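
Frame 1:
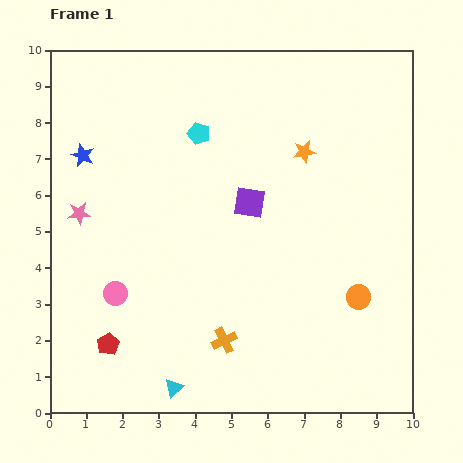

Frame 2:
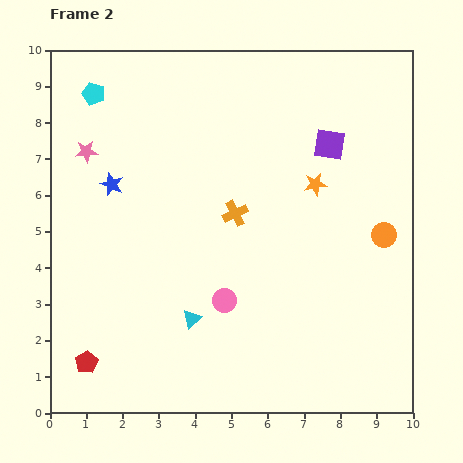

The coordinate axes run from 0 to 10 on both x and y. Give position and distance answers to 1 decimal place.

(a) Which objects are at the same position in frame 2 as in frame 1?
none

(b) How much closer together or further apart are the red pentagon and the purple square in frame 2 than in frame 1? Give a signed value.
+3.5

Distance in frame 1: 5.5. Distance in frame 2: 9.0.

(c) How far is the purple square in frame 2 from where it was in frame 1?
2.7

The purple square moved from (5.5, 5.8) to (7.7, 7.4), a distance of √(2.2² + 1.6²) ≈ 2.7.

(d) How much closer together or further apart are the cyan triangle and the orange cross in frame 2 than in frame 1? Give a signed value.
+1.2

Distance in frame 1: 1.9. Distance in frame 2: 3.1.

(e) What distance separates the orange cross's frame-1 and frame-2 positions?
3.5

The orange cross moved from (4.8, 2.0) to (5.1, 5.5), a distance of √(0.3² + 3.5²) ≈ 3.5.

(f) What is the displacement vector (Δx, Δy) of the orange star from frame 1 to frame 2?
(0.3, -0.9)

The orange star was at (7.0, 7.2) in frame 1 and (7.3, 6.3) in frame 2.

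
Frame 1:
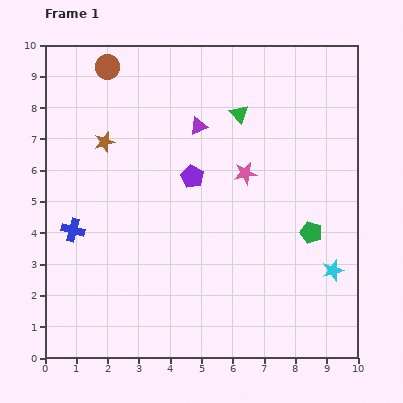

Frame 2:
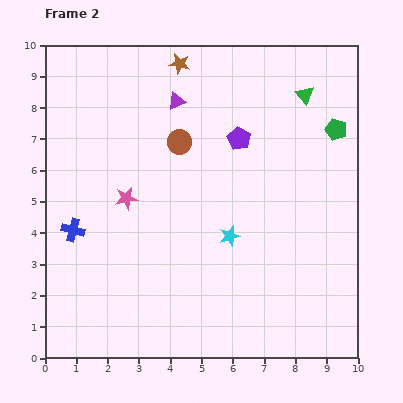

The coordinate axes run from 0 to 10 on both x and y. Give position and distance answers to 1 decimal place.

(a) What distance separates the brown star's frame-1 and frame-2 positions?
3.5

The brown star moved from (1.9, 6.9) to (4.3, 9.4), a distance of √(2.4² + 2.5²) ≈ 3.5.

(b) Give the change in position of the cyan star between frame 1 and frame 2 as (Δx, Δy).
(-3.3, 1.1)

The cyan star was at (9.2, 2.8) in frame 1 and (5.9, 3.9) in frame 2.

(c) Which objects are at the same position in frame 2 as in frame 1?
the blue cross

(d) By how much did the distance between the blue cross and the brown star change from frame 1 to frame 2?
+3.3

Distance in frame 1: 3.0. Distance in frame 2: 6.3.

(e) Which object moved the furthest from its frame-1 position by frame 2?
the pink star

(moved 3.9; next 3.5)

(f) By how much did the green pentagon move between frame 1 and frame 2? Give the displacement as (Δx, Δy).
(0.8, 3.3)

The green pentagon was at (8.5, 4.0) in frame 1 and (9.3, 7.3) in frame 2.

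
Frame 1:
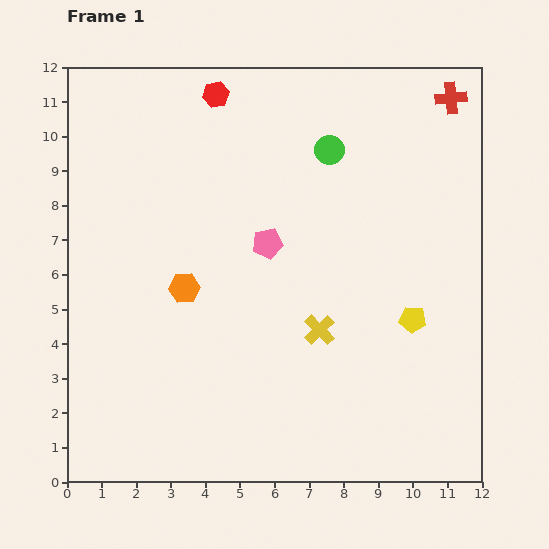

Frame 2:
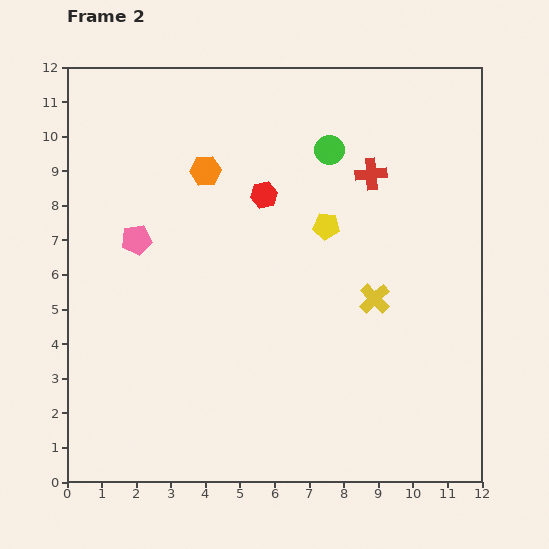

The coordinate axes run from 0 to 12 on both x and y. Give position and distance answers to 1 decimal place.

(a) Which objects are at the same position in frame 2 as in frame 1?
the green circle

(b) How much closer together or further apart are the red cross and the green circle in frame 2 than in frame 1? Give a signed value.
-2.4

Distance in frame 1: 3.8. Distance in frame 2: 1.4.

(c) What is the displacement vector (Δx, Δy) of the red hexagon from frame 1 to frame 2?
(1.4, -2.9)

The red hexagon was at (4.3, 11.2) in frame 1 and (5.7, 8.3) in frame 2.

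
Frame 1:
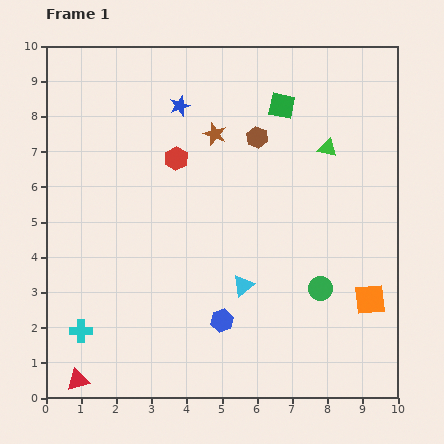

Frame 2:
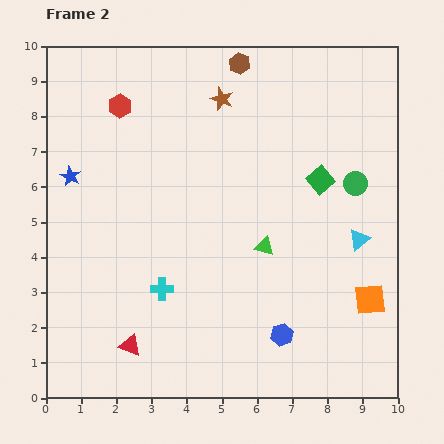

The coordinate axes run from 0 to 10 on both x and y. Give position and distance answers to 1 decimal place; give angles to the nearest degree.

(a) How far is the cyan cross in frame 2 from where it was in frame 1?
2.6

The cyan cross moved from (1.0, 1.9) to (3.3, 3.1), a distance of √(2.3² + 1.2²) ≈ 2.6.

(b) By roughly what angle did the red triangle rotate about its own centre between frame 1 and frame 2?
36° clockwise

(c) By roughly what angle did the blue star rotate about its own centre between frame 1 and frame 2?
26° counter-clockwise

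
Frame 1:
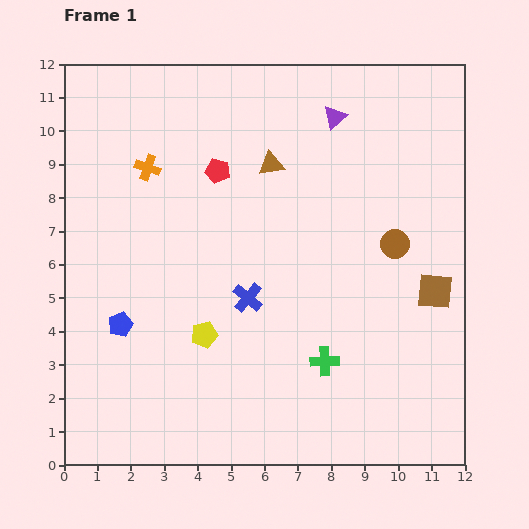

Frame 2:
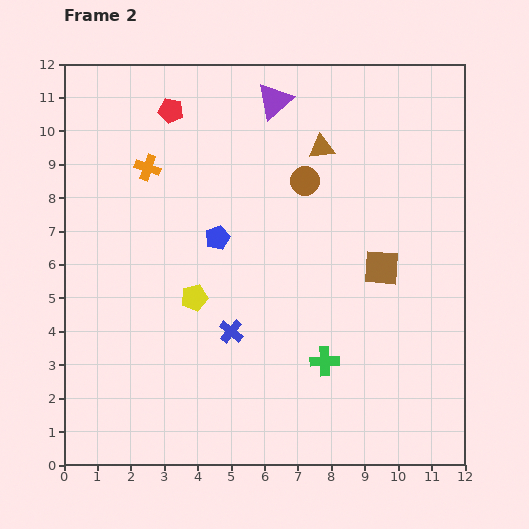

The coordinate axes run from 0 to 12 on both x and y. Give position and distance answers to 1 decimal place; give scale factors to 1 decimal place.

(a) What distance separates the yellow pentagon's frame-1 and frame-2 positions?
1.1

The yellow pentagon moved from (4.2, 3.9) to (3.9, 5.0), a distance of √(0.3² + 1.1²) ≈ 1.1.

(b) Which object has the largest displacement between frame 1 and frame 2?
the blue pentagon

(moved 3.9; next 3.3)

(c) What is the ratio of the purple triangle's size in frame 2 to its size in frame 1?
1.5×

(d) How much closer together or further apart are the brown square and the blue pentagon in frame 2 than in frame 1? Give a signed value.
-4.5

Distance in frame 1: 9.5. Distance in frame 2: 5.0.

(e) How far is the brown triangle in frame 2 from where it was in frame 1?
1.6

The brown triangle moved from (6.2, 9.0) to (7.7, 9.5), a distance of √(1.5² + 0.5²) ≈ 1.6.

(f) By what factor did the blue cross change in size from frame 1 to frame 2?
0.8×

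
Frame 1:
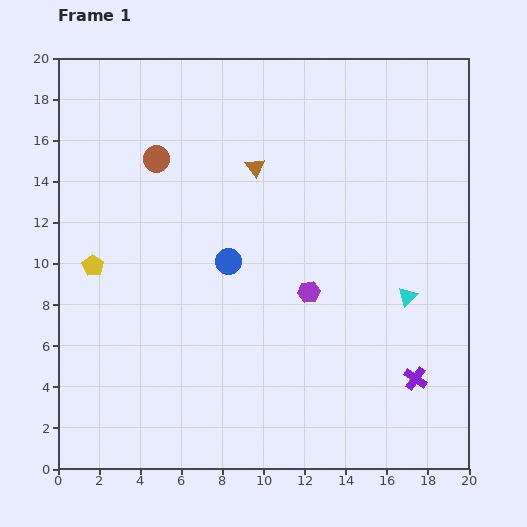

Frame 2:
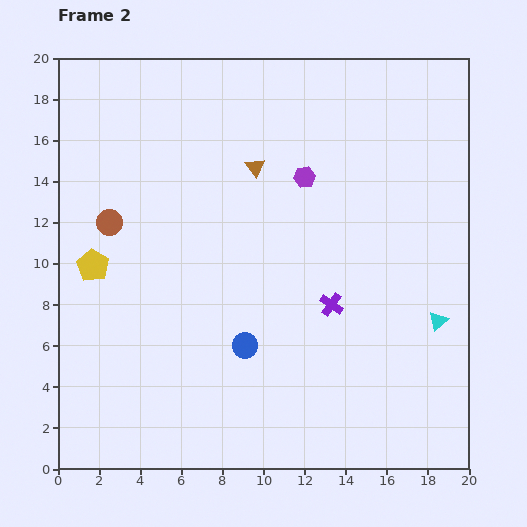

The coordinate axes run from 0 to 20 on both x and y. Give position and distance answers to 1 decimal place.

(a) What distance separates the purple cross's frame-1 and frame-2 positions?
5.5

The purple cross moved from (17.4, 4.4) to (13.3, 8.0), a distance of √(4.1² + 3.6²) ≈ 5.5.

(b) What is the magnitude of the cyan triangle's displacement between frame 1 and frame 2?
1.9

The cyan triangle moved from (17.0, 8.4) to (18.5, 7.2), a distance of √(1.5² + 1.2²) ≈ 1.9.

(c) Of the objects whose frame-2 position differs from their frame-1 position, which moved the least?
the cyan triangle

(moved 1.9)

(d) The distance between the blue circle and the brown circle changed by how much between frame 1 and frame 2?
+2.8

Distance in frame 1: 6.1. Distance in frame 2: 8.9.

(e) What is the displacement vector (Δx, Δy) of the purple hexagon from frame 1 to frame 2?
(-0.2, 5.6)

The purple hexagon was at (12.2, 8.6) in frame 1 and (12.0, 14.2) in frame 2.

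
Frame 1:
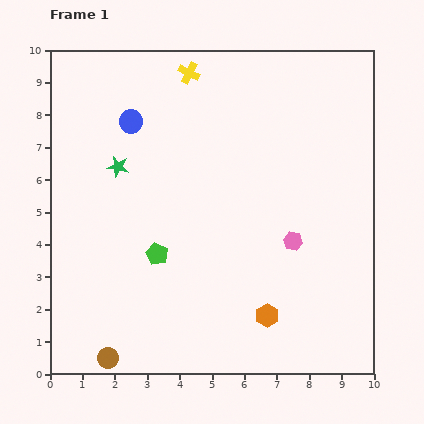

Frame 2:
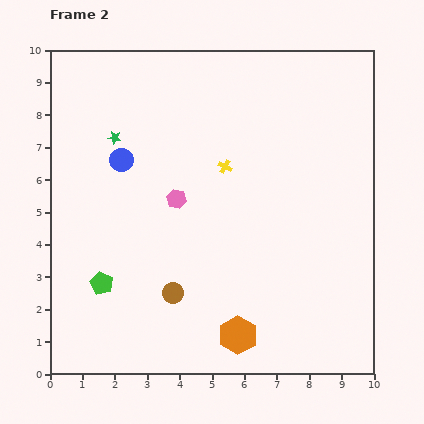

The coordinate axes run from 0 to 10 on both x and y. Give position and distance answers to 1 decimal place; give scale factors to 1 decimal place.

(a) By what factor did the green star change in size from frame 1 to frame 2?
0.6×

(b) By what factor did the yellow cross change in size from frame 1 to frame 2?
0.6×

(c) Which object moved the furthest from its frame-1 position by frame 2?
the pink hexagon

(moved 3.8; next 3.1)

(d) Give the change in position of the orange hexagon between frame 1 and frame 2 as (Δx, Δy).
(-0.9, -0.6)

The orange hexagon was at (6.7, 1.8) in frame 1 and (5.8, 1.2) in frame 2.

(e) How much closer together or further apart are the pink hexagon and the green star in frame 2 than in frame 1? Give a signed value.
-3.2

Distance in frame 1: 5.9. Distance in frame 2: 2.7.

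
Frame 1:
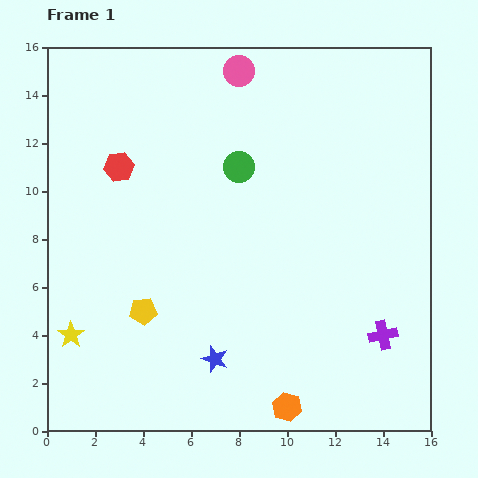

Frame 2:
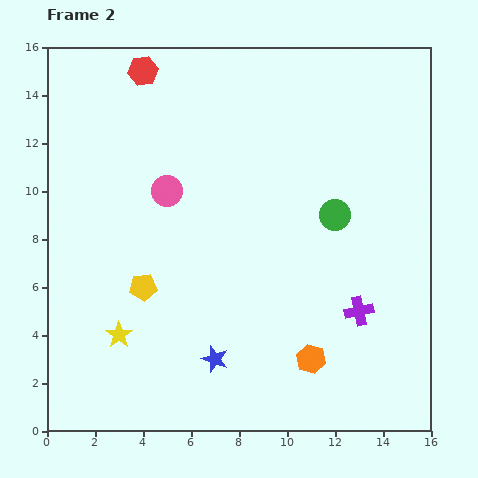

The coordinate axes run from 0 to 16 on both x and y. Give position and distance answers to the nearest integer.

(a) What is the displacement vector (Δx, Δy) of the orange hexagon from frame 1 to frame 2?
(1, 2)

The orange hexagon was at (10, 1) in frame 1 and (11, 3) in frame 2.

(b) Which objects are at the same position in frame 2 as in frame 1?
the blue star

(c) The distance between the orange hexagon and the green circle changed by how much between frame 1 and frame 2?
-4

Distance in frame 1: 10. Distance in frame 2: 6.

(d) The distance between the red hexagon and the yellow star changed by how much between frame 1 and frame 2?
+4

Distance in frame 1: 7. Distance in frame 2: 11.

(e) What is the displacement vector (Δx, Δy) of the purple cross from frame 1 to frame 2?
(-1, 1)

The purple cross was at (14, 4) in frame 1 and (13, 5) in frame 2.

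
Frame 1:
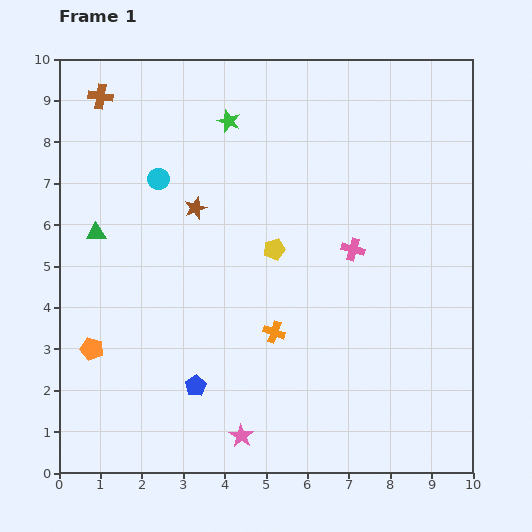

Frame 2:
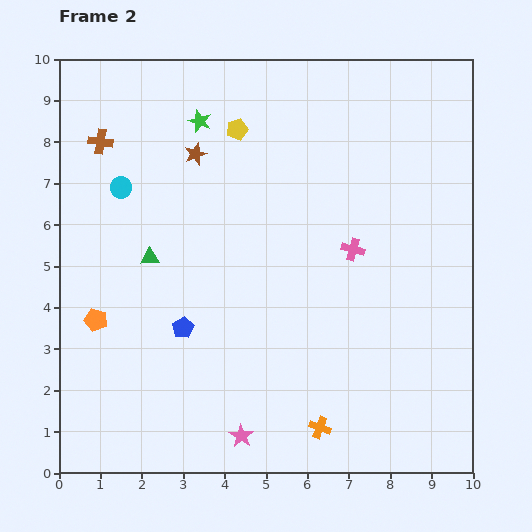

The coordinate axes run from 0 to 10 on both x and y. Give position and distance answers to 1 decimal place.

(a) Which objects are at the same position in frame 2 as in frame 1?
the pink cross, the pink star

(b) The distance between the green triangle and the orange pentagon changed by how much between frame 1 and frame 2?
-0.8

Distance in frame 1: 2.8. Distance in frame 2: 2.0.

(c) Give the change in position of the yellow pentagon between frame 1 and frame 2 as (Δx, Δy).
(-0.9, 2.9)

The yellow pentagon was at (5.2, 5.4) in frame 1 and (4.3, 8.3) in frame 2.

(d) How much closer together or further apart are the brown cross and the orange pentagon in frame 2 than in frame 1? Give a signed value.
-1.8

Distance in frame 1: 6.1. Distance in frame 2: 4.3.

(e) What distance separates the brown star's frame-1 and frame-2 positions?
1.3

The brown star moved from (3.3, 6.4) to (3.3, 7.7), a distance of √(0.0² + 1.3²) ≈ 1.3.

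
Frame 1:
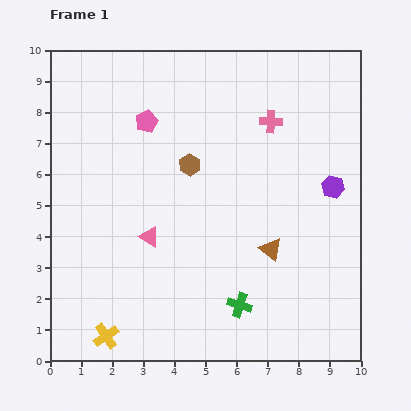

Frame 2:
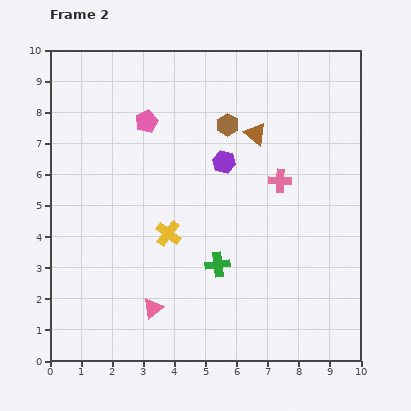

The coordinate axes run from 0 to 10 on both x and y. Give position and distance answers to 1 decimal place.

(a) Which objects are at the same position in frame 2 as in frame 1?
the pink pentagon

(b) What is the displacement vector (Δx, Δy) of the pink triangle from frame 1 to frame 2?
(0.1, -2.3)

The pink triangle was at (3.2, 4.0) in frame 1 and (3.3, 1.7) in frame 2.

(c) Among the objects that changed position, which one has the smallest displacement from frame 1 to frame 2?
the green cross

(moved 1.5)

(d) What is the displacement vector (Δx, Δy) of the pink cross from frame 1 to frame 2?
(0.3, -1.9)

The pink cross was at (7.1, 7.7) in frame 1 and (7.4, 5.8) in frame 2.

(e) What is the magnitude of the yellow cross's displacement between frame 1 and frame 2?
3.9

The yellow cross moved from (1.8, 0.8) to (3.8, 4.1), a distance of √(2.0² + 3.3²) ≈ 3.9.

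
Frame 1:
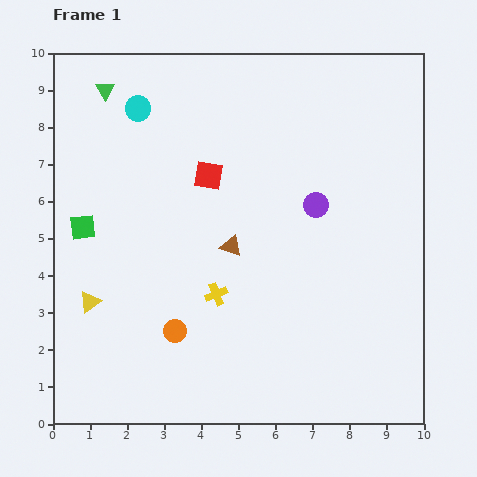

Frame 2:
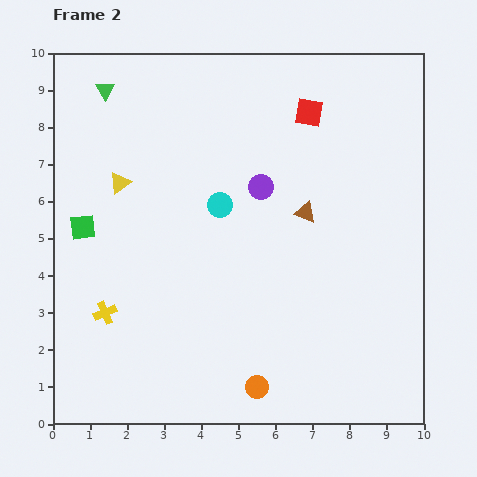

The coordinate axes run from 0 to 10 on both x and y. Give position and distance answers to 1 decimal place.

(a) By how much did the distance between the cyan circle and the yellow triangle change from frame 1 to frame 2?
-2.6

Distance in frame 1: 5.4. Distance in frame 2: 2.8.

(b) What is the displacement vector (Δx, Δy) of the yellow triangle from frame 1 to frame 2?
(0.8, 3.2)

The yellow triangle was at (1.0, 3.3) in frame 1 and (1.8, 6.5) in frame 2.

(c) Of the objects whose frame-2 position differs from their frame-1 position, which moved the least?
the purple circle

(moved 1.6)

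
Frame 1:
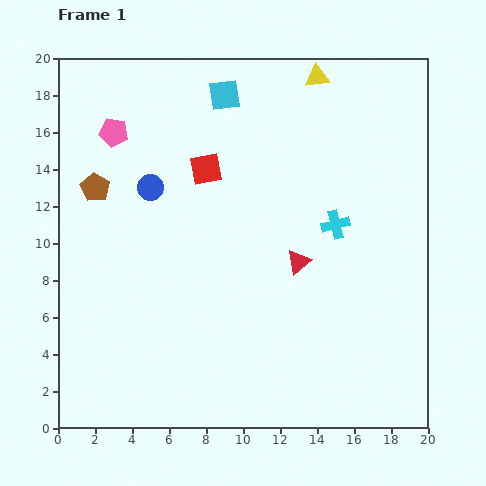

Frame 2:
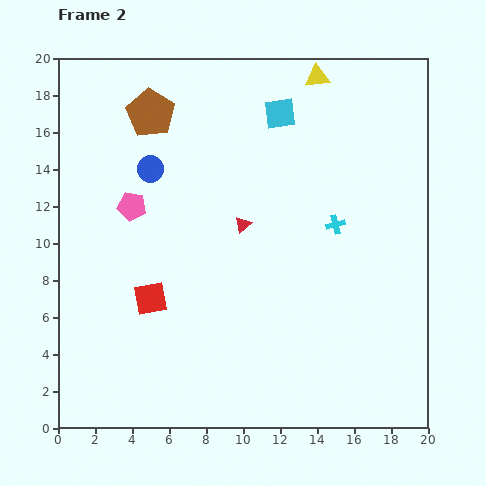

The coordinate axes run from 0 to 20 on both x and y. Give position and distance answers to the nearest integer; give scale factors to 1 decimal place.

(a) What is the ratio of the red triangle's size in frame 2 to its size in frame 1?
0.7×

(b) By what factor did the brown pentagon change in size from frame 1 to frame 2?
1.7×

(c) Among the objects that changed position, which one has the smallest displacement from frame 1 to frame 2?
the blue circle

(moved 1)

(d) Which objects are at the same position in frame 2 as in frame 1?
the yellow triangle, the cyan cross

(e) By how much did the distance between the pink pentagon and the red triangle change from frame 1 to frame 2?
-6

Distance in frame 1: 12. Distance in frame 2: 6.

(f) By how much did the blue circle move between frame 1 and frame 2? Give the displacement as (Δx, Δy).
(0, 1)

The blue circle was at (5, 13) in frame 1 and (5, 14) in frame 2.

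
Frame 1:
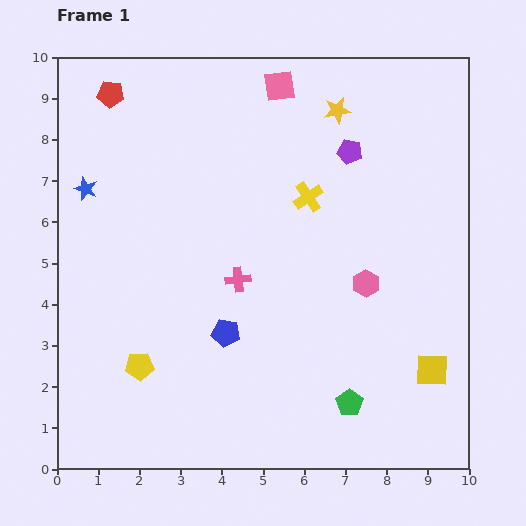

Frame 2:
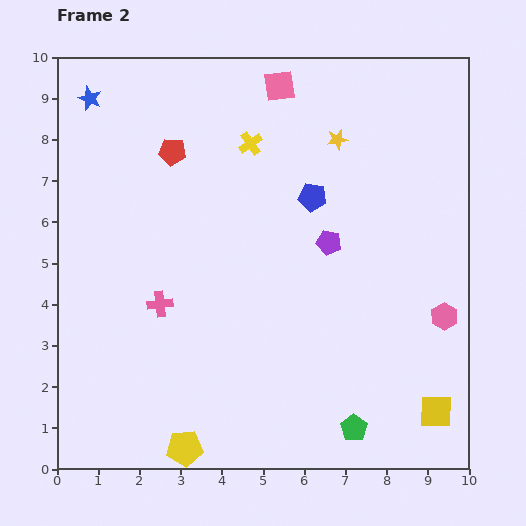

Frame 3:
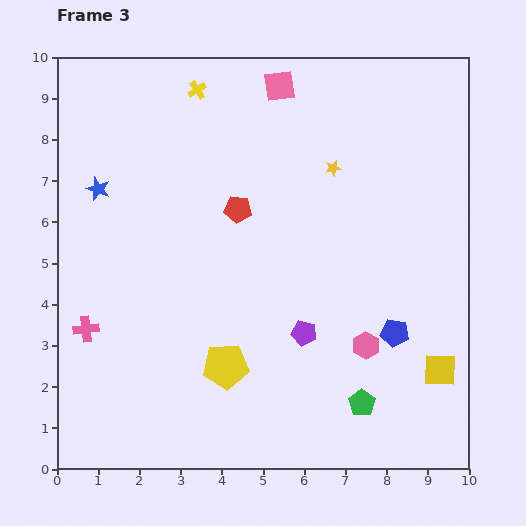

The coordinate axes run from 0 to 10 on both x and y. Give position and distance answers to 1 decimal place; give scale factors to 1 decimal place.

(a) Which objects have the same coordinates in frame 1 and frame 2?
the pink square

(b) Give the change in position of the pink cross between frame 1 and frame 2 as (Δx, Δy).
(-1.9, -0.6)

The pink cross was at (4.4, 4.6) in frame 1 and (2.5, 4.0) in frame 2.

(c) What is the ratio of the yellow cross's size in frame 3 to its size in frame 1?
0.6×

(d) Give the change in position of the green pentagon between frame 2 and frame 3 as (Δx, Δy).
(0.2, 0.6)

The green pentagon was at (7.2, 1.0) in frame 2 and (7.4, 1.6) in frame 3.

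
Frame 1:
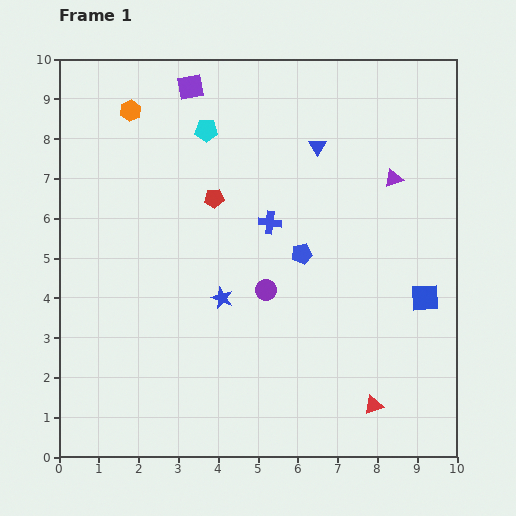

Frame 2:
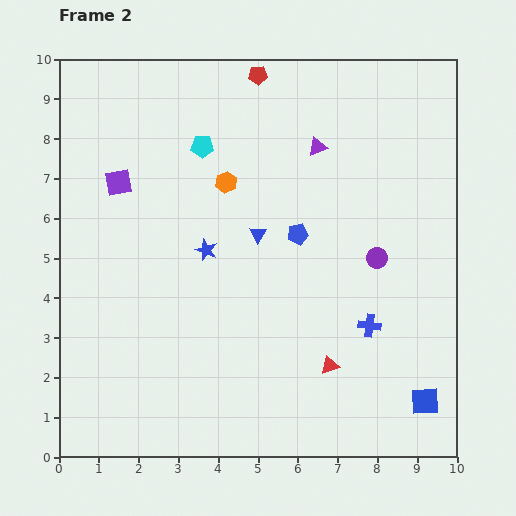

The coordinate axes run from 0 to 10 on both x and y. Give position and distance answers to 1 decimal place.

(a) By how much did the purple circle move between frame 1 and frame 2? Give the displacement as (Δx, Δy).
(2.8, 0.8)

The purple circle was at (5.2, 4.2) in frame 1 and (8.0, 5.0) in frame 2.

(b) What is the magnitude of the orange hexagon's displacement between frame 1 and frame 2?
3.0

The orange hexagon moved from (1.8, 8.7) to (4.2, 6.9), a distance of √(2.4² + 1.8²) ≈ 3.0.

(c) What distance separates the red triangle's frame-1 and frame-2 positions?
1.5

The red triangle moved from (7.9, 1.3) to (6.8, 2.3), a distance of √(1.1² + 1.0²) ≈ 1.5.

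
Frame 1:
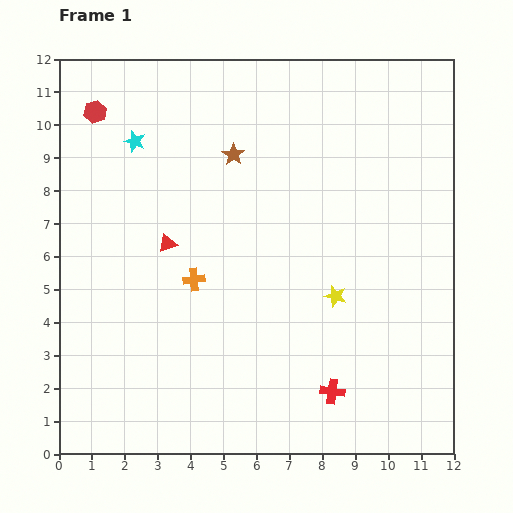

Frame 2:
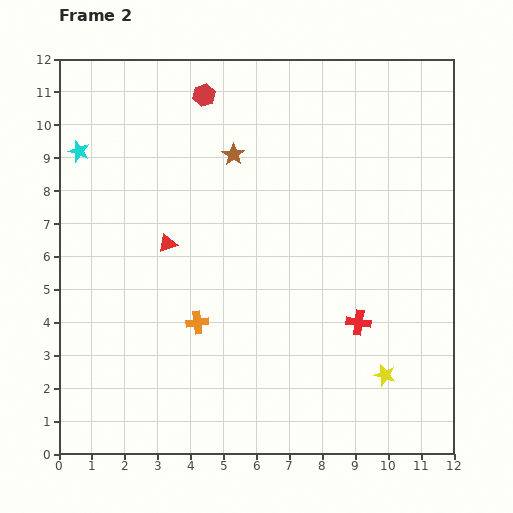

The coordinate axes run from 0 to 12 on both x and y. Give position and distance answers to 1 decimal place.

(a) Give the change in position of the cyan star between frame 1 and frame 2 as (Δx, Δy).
(-1.7, -0.3)

The cyan star was at (2.3, 9.5) in frame 1 and (0.6, 9.2) in frame 2.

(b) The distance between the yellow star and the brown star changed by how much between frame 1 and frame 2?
+2.8

Distance in frame 1: 5.3. Distance in frame 2: 8.1.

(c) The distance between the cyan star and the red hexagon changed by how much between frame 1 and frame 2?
+2.7

Distance in frame 1: 1.5. Distance in frame 2: 4.2.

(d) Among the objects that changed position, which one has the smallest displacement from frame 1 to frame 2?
the orange cross

(moved 1.3)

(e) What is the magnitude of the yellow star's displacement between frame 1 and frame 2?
2.8

The yellow star moved from (8.4, 4.8) to (9.9, 2.4), a distance of √(1.5² + 2.4²) ≈ 2.8.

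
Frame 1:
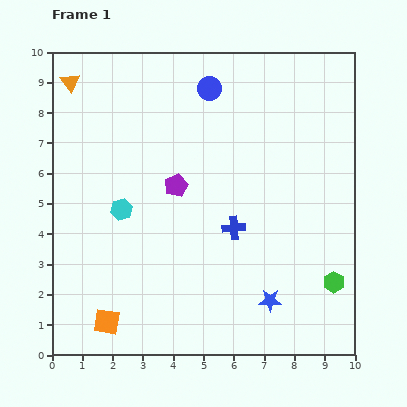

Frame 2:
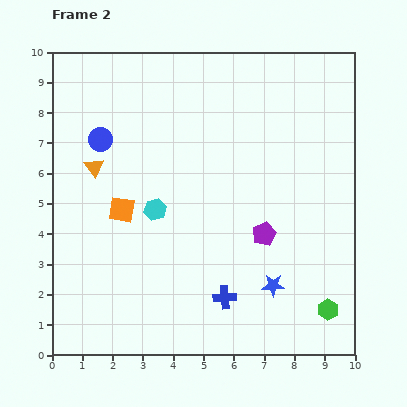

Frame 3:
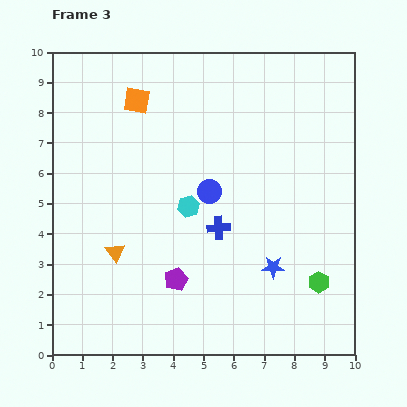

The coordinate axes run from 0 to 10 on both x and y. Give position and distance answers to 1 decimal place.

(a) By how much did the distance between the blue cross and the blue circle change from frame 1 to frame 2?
+1.9

Distance in frame 1: 4.7. Distance in frame 2: 6.6.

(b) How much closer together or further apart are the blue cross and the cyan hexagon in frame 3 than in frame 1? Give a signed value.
-2.5

Distance in frame 1: 3.7. Distance in frame 3: 1.2.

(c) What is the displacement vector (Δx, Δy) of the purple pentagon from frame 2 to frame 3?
(-2.9, -1.5)

The purple pentagon was at (7.0, 4.0) in frame 2 and (4.1, 2.5) in frame 3.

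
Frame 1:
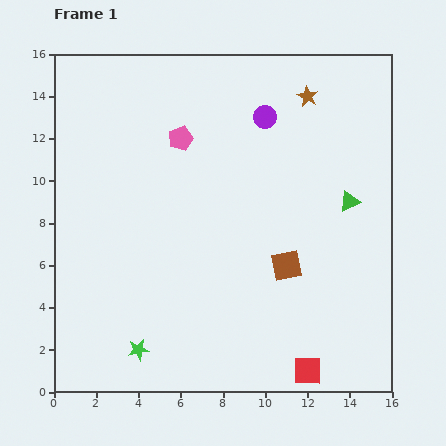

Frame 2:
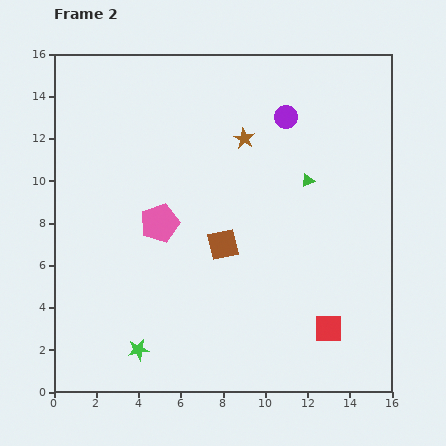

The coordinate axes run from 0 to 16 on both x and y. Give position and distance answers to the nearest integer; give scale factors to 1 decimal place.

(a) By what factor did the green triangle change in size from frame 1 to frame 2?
0.6×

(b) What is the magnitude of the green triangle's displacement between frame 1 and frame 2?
2

The green triangle moved from (14, 9) to (12, 10), a distance of √(2² + 1²) ≈ 2.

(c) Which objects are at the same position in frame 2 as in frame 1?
the green star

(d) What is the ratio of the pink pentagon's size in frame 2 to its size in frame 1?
1.6×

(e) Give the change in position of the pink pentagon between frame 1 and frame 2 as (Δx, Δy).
(-1, -4)

The pink pentagon was at (6, 12) in frame 1 and (5, 8) in frame 2.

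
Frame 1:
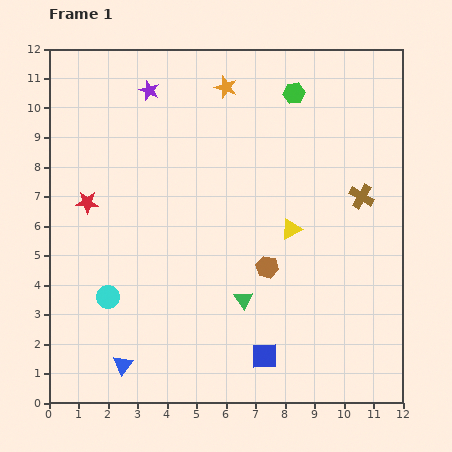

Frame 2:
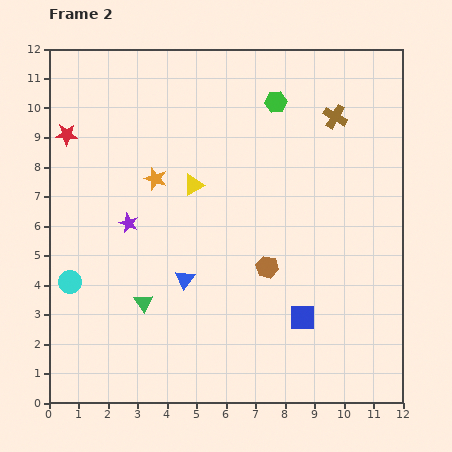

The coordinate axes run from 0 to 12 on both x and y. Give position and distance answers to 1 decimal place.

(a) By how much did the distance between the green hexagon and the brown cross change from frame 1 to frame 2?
-2.1

Distance in frame 1: 4.2. Distance in frame 2: 2.1.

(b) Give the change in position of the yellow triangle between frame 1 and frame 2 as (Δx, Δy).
(-3.3, 1.5)

The yellow triangle was at (8.2, 5.9) in frame 1 and (4.9, 7.4) in frame 2.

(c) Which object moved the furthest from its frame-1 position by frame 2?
the purple star

(moved 4.6; next 3.9)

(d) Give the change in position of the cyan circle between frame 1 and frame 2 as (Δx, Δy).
(-1.3, 0.5)

The cyan circle was at (2.0, 3.6) in frame 1 and (0.7, 4.1) in frame 2.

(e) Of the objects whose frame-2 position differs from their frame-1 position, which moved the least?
the green hexagon

(moved 0.7)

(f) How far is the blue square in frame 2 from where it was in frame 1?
1.8

The blue square moved from (7.3, 1.6) to (8.6, 2.9), a distance of √(1.3² + 1.3²) ≈ 1.8.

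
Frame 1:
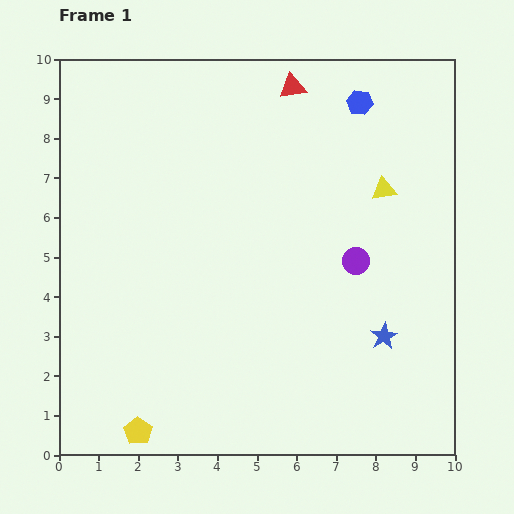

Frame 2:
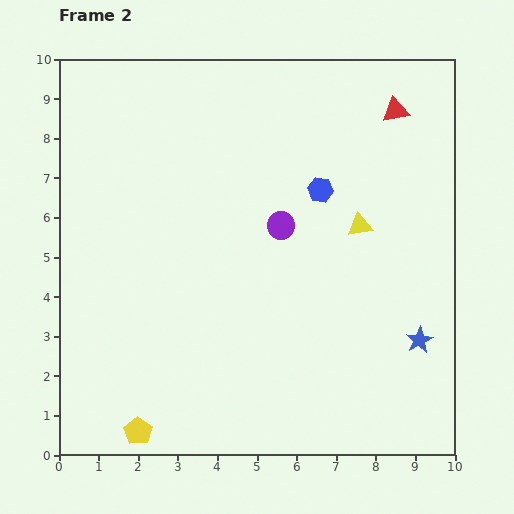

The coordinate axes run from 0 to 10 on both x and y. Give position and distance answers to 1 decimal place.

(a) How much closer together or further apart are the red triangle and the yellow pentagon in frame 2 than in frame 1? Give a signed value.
+0.9

Distance in frame 1: 9.5. Distance in frame 2: 10.4.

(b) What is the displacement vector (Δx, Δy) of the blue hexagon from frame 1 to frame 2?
(-1.0, -2.2)

The blue hexagon was at (7.6, 8.9) in frame 1 and (6.6, 6.7) in frame 2.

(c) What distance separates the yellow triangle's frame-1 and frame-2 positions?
1.1

The yellow triangle moved from (8.2, 6.7) to (7.6, 5.8), a distance of √(0.6² + 0.9²) ≈ 1.1.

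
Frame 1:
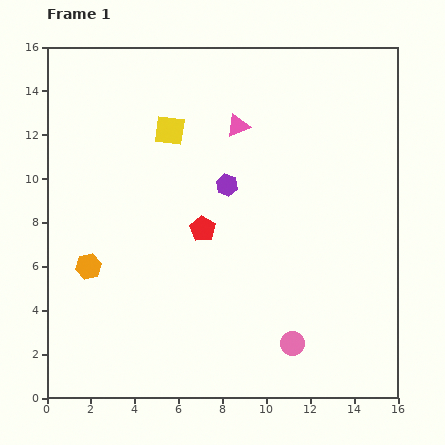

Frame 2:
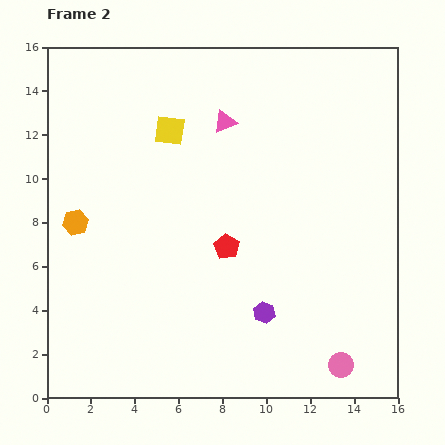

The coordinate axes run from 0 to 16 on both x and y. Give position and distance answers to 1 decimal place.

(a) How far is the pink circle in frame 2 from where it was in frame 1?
2.4

The pink circle moved from (11.2, 2.5) to (13.4, 1.5), a distance of √(2.2² + 1.0²) ≈ 2.4.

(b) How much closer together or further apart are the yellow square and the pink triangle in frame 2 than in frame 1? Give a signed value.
-0.6

Distance in frame 1: 3.1. Distance in frame 2: 2.5.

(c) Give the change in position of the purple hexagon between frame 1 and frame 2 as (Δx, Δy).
(1.7, -5.8)

The purple hexagon was at (8.2, 9.7) in frame 1 and (9.9, 3.9) in frame 2.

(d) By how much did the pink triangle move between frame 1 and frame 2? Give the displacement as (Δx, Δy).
(-0.6, 0.2)

The pink triangle was at (8.7, 12.4) in frame 1 and (8.1, 12.6) in frame 2.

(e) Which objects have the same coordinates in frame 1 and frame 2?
the yellow square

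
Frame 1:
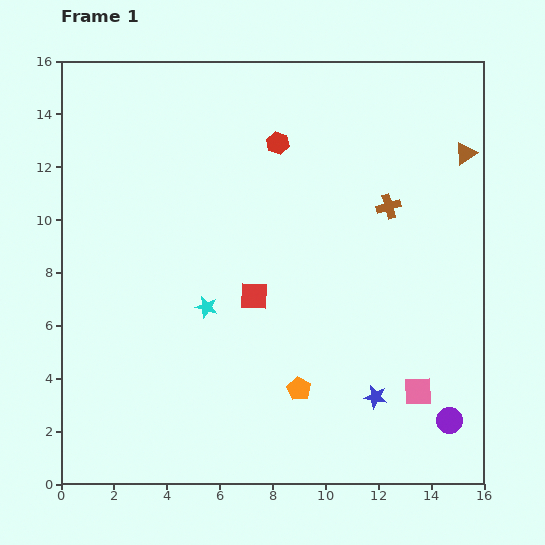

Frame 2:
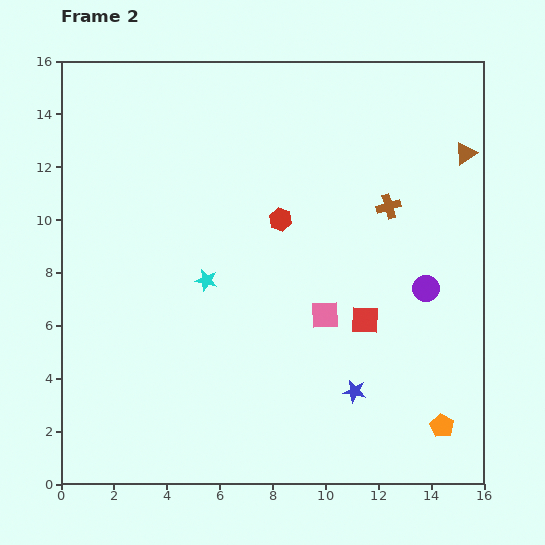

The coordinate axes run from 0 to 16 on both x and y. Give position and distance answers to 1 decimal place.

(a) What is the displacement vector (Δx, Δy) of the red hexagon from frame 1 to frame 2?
(0.1, -2.9)

The red hexagon was at (8.2, 12.9) in frame 1 and (8.3, 10.0) in frame 2.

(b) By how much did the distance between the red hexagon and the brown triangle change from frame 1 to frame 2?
+0.3

Distance in frame 1: 7.1. Distance in frame 2: 7.4.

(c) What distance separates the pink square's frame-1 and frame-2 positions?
4.5

The pink square moved from (13.5, 3.5) to (10.0, 6.4), a distance of √(3.5² + 2.9²) ≈ 4.5.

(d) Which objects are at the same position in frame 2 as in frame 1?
the brown cross, the brown triangle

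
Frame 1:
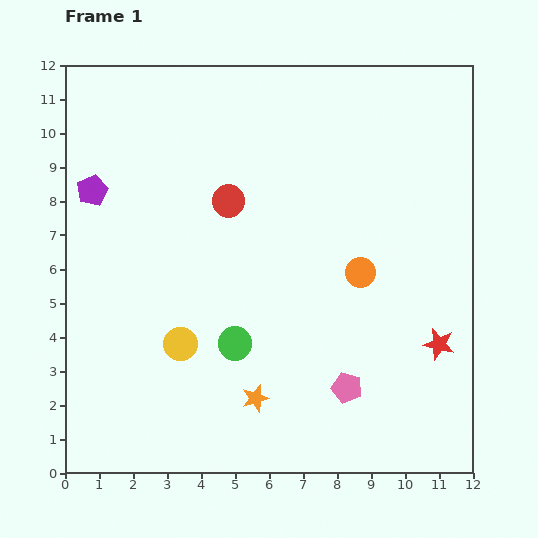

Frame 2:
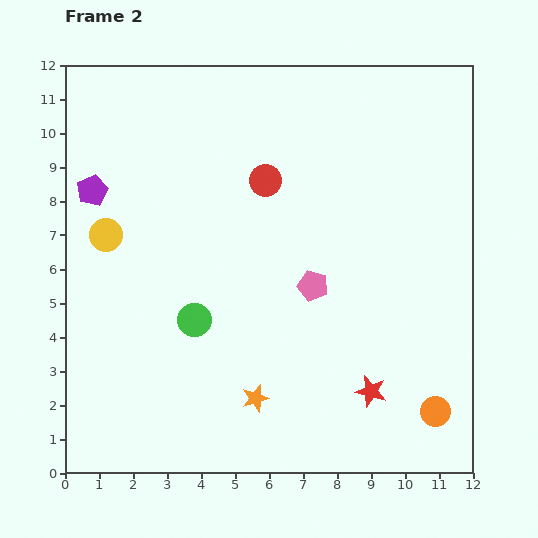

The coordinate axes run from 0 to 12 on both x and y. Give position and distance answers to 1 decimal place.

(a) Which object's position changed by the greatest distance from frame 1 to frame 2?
the orange circle

(moved 4.7; next 3.9)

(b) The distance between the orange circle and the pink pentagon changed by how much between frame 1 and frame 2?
+1.8

Distance in frame 1: 3.4. Distance in frame 2: 5.2.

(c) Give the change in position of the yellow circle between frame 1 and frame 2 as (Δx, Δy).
(-2.2, 3.2)

The yellow circle was at (3.4, 3.8) in frame 1 and (1.2, 7.0) in frame 2.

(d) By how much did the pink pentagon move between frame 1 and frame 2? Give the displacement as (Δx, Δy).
(-1.0, 3.0)

The pink pentagon was at (8.3, 2.5) in frame 1 and (7.3, 5.5) in frame 2.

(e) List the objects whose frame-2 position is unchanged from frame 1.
the orange star, the purple pentagon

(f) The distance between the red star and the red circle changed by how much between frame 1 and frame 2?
-0.6

Distance in frame 1: 7.5. Distance in frame 2: 6.9.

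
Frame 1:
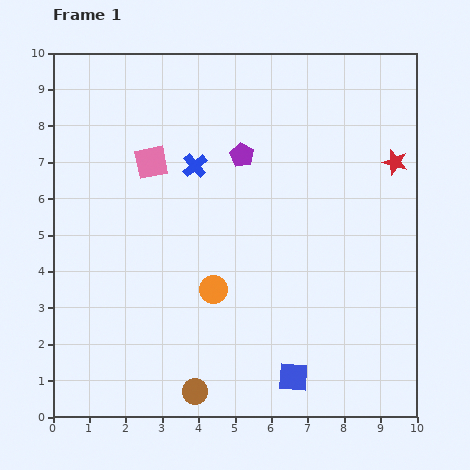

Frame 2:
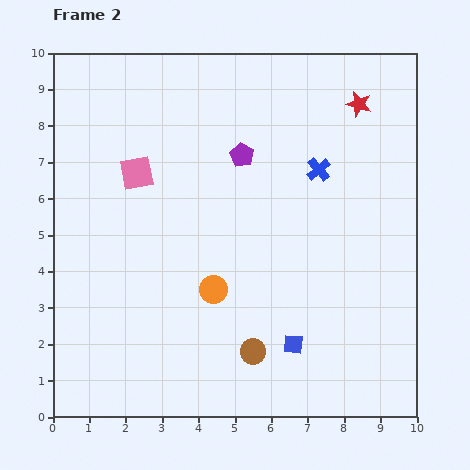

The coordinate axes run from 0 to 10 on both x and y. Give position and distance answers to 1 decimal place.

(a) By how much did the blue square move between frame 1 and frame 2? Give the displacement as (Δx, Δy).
(0.0, 0.9)

The blue square was at (6.6, 1.1) in frame 1 and (6.6, 2.0) in frame 2.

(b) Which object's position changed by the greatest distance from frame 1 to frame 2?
the blue cross

(moved 3.4; next 1.9)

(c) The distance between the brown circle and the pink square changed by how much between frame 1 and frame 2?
-0.5

Distance in frame 1: 6.4. Distance in frame 2: 5.9.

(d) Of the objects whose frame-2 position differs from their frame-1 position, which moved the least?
the pink square

(moved 0.5)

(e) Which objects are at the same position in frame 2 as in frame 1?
the purple pentagon, the orange circle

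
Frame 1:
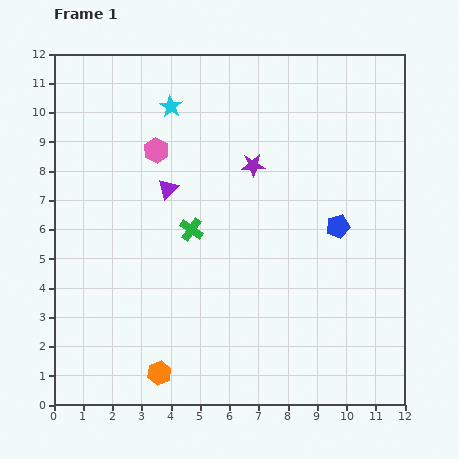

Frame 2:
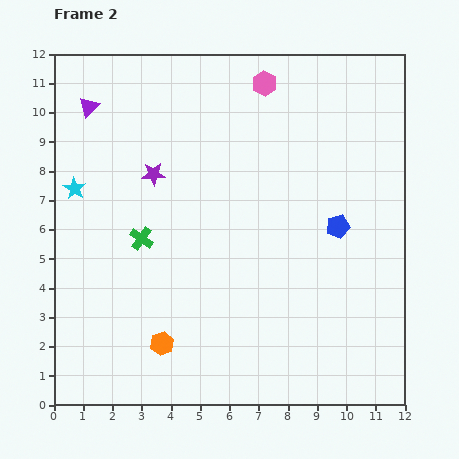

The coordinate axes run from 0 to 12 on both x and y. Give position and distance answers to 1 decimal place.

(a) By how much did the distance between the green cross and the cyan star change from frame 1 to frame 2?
-1.4

Distance in frame 1: 4.3. Distance in frame 2: 2.9.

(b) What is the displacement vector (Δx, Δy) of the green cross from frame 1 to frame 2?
(-1.7, -0.3)

The green cross was at (4.7, 6.0) in frame 1 and (3.0, 5.7) in frame 2.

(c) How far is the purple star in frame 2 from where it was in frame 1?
3.4

The purple star moved from (6.8, 8.2) to (3.4, 7.9), a distance of √(3.4² + 0.3²) ≈ 3.4.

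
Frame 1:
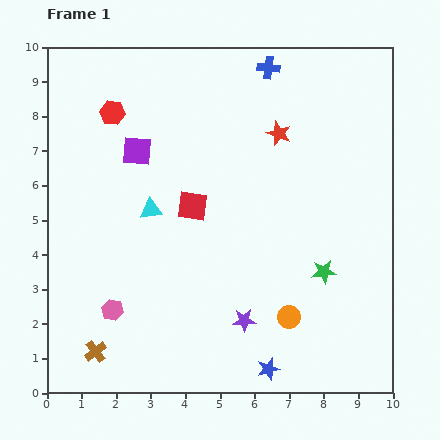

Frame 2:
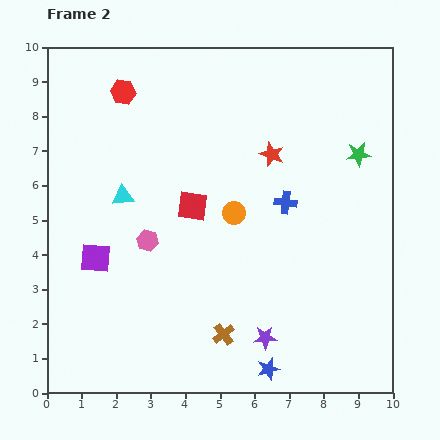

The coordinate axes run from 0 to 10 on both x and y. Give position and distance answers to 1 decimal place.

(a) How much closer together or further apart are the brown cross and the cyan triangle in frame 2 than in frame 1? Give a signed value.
+0.5

Distance in frame 1: 4.4. Distance in frame 2: 4.9.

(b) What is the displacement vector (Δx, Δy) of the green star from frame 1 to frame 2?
(1.0, 3.4)

The green star was at (8.0, 3.5) in frame 1 and (9.0, 6.9) in frame 2.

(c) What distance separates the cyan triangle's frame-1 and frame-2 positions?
0.9

The cyan triangle moved from (3.0, 5.3) to (2.2, 5.7), a distance of √(0.8² + 0.4²) ≈ 0.9.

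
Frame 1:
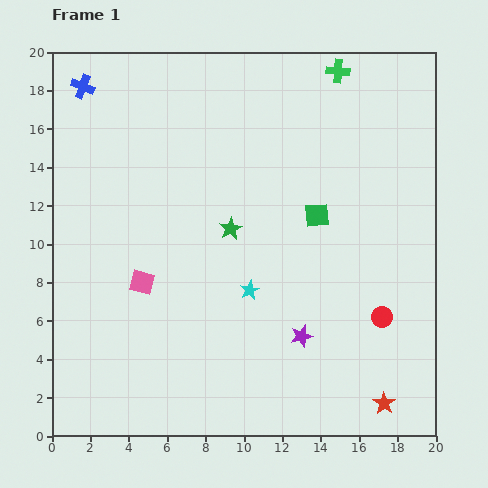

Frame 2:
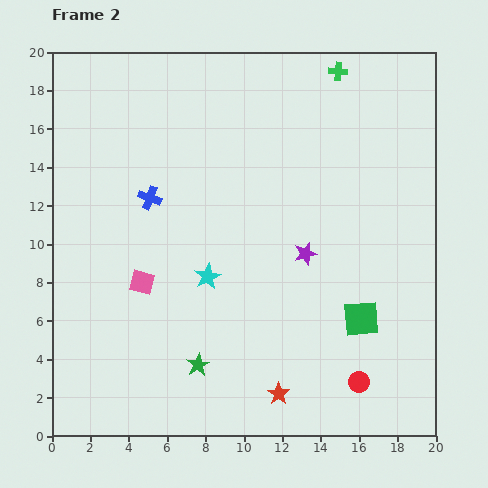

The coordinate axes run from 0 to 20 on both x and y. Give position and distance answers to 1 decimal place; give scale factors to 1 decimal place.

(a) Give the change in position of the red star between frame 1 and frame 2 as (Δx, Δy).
(-5.5, 0.5)

The red star was at (17.3, 1.7) in frame 1 and (11.8, 2.2) in frame 2.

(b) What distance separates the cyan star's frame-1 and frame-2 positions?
2.3

The cyan star moved from (10.3, 7.6) to (8.1, 8.3), a distance of √(2.2² + 0.7²) ≈ 2.3.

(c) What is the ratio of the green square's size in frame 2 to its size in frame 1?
1.5×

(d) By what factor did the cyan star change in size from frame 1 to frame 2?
1.4×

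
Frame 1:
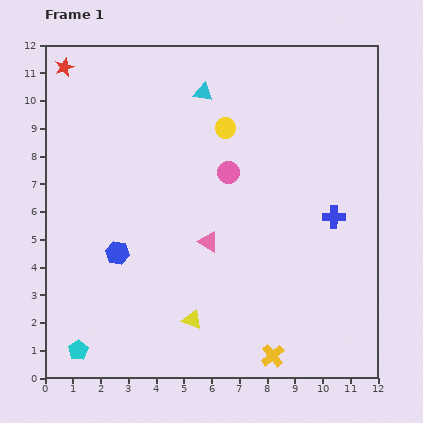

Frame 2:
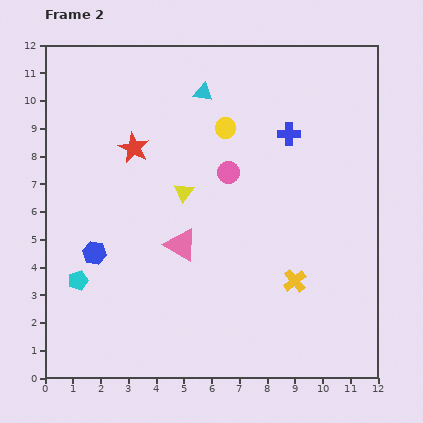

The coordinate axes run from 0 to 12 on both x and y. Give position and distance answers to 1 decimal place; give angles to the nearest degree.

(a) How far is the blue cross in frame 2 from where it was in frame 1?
3.4

The blue cross moved from (10.4, 5.8) to (8.8, 8.8), a distance of √(1.6² + 3.0²) ≈ 3.4.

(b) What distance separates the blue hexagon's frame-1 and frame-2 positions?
0.8

The blue hexagon moved from (2.6, 4.5) to (1.8, 4.5), a distance of √(0.8² + 0.0²) ≈ 0.8.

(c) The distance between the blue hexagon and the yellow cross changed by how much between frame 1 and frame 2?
+0.6

Distance in frame 1: 6.7. Distance in frame 2: 7.3.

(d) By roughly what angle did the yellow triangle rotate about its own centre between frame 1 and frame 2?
46° clockwise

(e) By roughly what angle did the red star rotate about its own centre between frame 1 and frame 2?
23° counter-clockwise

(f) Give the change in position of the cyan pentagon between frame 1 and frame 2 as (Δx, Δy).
(0.0, 2.5)

The cyan pentagon was at (1.2, 1.0) in frame 1 and (1.2, 3.5) in frame 2.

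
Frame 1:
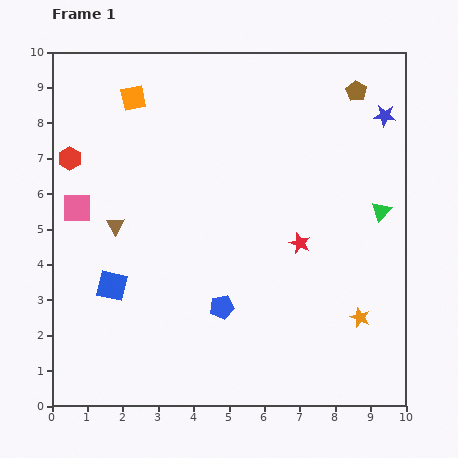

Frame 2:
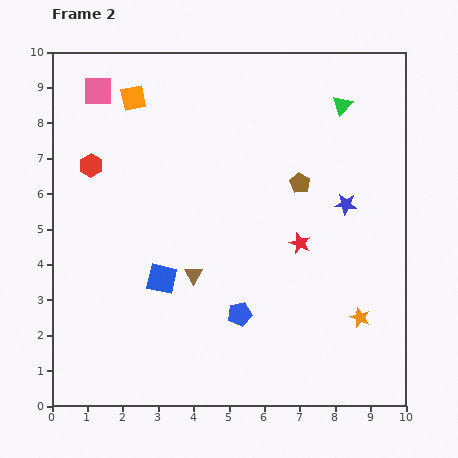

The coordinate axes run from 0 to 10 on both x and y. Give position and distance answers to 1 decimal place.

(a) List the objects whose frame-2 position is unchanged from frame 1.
the orange star, the orange square, the red star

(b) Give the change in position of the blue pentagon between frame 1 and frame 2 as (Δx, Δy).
(0.5, -0.2)

The blue pentagon was at (4.8, 2.8) in frame 1 and (5.3, 2.6) in frame 2.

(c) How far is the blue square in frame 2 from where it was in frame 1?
1.4

The blue square moved from (1.7, 3.4) to (3.1, 3.6), a distance of √(1.4² + 0.2²) ≈ 1.4.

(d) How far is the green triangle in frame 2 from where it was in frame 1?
3.2

The green triangle moved from (9.3, 5.5) to (8.2, 8.5), a distance of √(1.1² + 3.0²) ≈ 3.2.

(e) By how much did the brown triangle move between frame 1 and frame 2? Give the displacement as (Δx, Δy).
(2.2, -1.4)

The brown triangle was at (1.8, 5.1) in frame 1 and (4.0, 3.7) in frame 2.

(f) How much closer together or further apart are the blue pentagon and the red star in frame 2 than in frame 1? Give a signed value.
-0.2

Distance in frame 1: 2.8. Distance in frame 2: 2.6.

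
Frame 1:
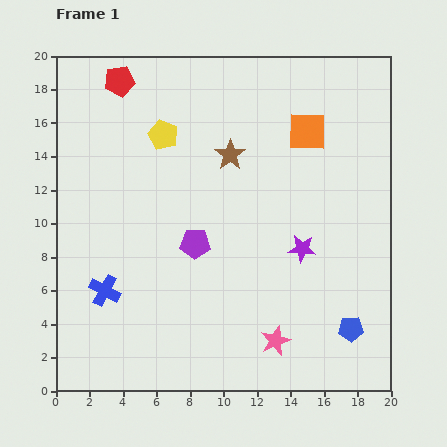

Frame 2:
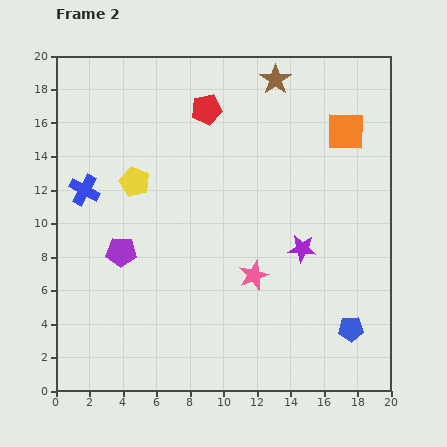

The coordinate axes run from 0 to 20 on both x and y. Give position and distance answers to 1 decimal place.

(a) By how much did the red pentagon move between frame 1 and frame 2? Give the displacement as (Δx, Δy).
(5.2, -1.7)

The red pentagon was at (3.8, 18.5) in frame 1 and (9.0, 16.8) in frame 2.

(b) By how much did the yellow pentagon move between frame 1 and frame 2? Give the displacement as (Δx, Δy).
(-1.7, -2.8)

The yellow pentagon was at (6.4, 15.3) in frame 1 and (4.7, 12.5) in frame 2.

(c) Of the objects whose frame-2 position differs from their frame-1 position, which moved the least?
the orange square

(moved 2.3)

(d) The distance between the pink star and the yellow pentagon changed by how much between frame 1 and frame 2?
-5.0

Distance in frame 1: 14.0. Distance in frame 2: 9.0.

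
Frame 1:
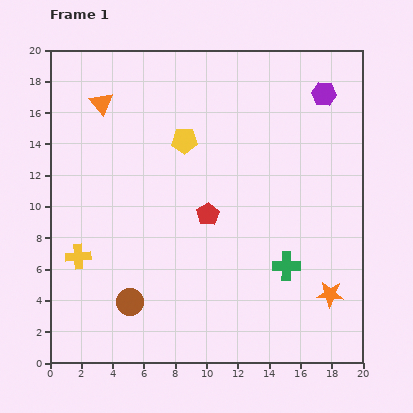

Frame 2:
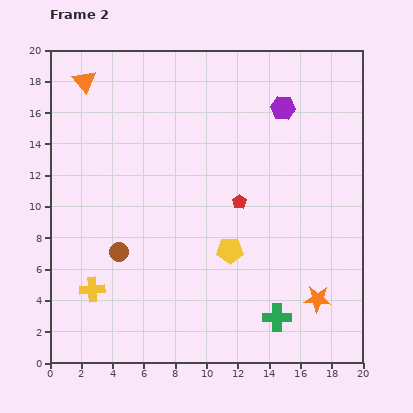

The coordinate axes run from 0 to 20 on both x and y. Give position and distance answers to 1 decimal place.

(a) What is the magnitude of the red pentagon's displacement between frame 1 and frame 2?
2.2

The red pentagon moved from (10.1, 9.5) to (12.1, 10.3), a distance of √(2.0² + 0.8²) ≈ 2.2.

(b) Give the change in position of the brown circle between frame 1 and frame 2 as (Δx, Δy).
(-0.7, 3.2)

The brown circle was at (5.1, 3.9) in frame 1 and (4.4, 7.1) in frame 2.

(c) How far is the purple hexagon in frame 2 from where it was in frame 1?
2.8

The purple hexagon moved from (17.5, 17.2) to (14.9, 16.3), a distance of √(2.6² + 0.9²) ≈ 2.8.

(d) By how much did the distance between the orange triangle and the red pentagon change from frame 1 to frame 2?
+2.7

Distance in frame 1: 9.8. Distance in frame 2: 12.5.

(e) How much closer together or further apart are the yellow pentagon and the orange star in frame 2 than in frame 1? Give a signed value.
-7.1

Distance in frame 1: 13.5. Distance in frame 2: 6.4.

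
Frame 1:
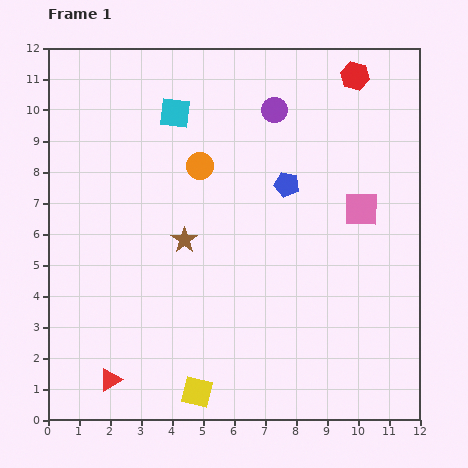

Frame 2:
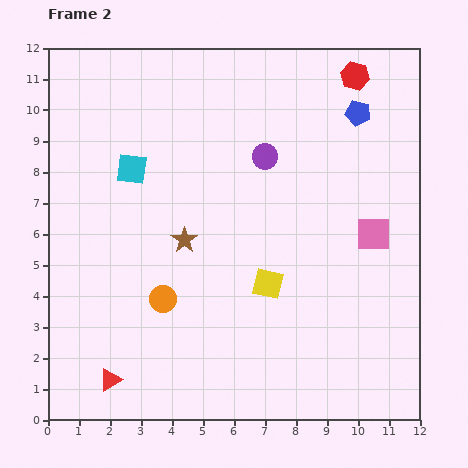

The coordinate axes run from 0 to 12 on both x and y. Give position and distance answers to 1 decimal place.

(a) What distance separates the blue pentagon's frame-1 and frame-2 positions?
3.3

The blue pentagon moved from (7.7, 7.6) to (10.0, 9.9), a distance of √(2.3² + 2.3²) ≈ 3.3.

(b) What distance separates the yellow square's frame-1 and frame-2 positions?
4.2

The yellow square moved from (4.8, 0.9) to (7.1, 4.4), a distance of √(2.3² + 3.5²) ≈ 4.2.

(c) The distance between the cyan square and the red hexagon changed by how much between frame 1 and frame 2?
+1.9

Distance in frame 1: 5.9. Distance in frame 2: 7.8.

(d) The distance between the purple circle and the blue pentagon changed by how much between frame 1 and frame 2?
+0.9

Distance in frame 1: 2.4. Distance in frame 2: 3.3.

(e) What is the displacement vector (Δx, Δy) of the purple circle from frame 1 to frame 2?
(-0.3, -1.5)

The purple circle was at (7.3, 10.0) in frame 1 and (7.0, 8.5) in frame 2.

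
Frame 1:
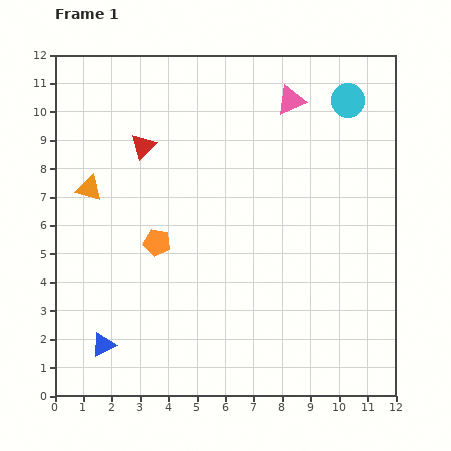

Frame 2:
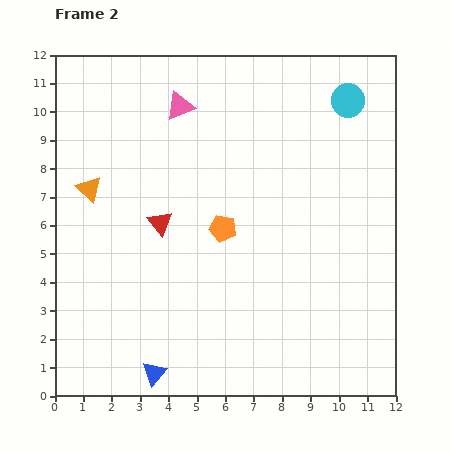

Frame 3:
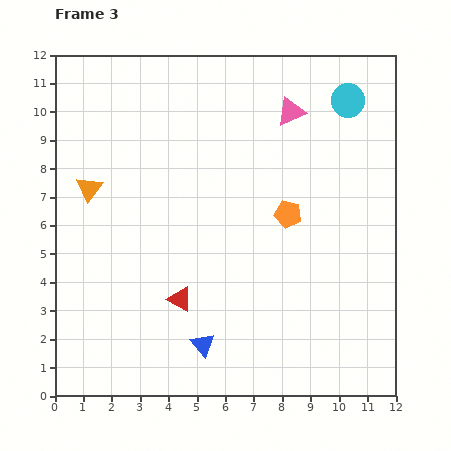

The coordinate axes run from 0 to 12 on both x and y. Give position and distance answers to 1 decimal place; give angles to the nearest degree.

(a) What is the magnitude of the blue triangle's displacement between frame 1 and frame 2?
2.1

The blue triangle moved from (1.7, 1.8) to (3.5, 0.8), a distance of √(1.8² + 1.0²) ≈ 2.1.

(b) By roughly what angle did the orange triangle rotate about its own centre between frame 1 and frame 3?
50° clockwise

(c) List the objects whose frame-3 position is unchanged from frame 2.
the orange triangle, the cyan circle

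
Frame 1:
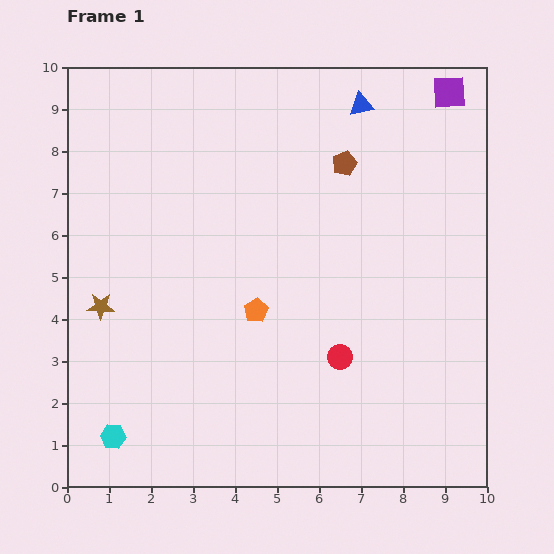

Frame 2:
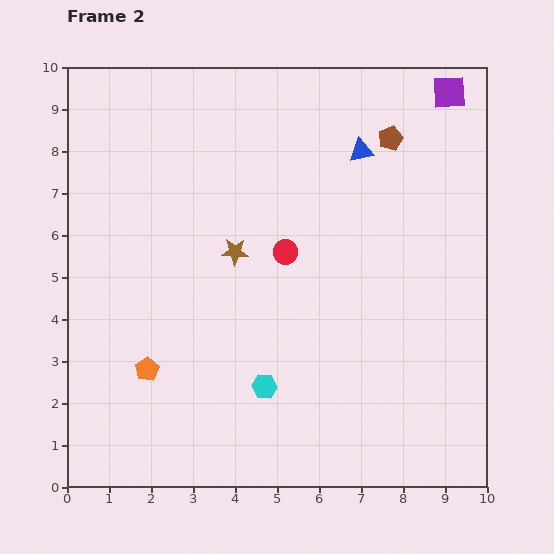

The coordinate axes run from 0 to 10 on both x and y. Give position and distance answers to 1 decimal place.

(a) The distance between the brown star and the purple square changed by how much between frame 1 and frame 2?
-3.3

Distance in frame 1: 9.7. Distance in frame 2: 6.4.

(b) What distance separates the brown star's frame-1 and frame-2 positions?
3.5

The brown star moved from (0.8, 4.3) to (4.0, 5.6), a distance of √(3.2² + 1.3²) ≈ 3.5.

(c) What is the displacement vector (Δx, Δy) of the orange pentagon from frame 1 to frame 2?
(-2.6, -1.4)

The orange pentagon was at (4.5, 4.2) in frame 1 and (1.9, 2.8) in frame 2.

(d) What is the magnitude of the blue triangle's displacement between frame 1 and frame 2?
1.1

The blue triangle moved from (7.0, 9.1) to (7.0, 8.0), a distance of √(0.0² + 1.1²) ≈ 1.1.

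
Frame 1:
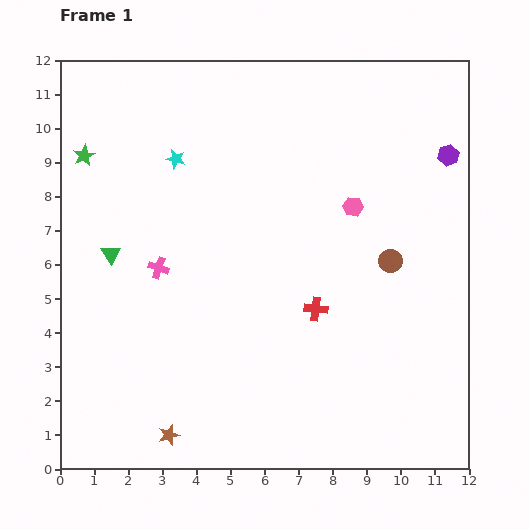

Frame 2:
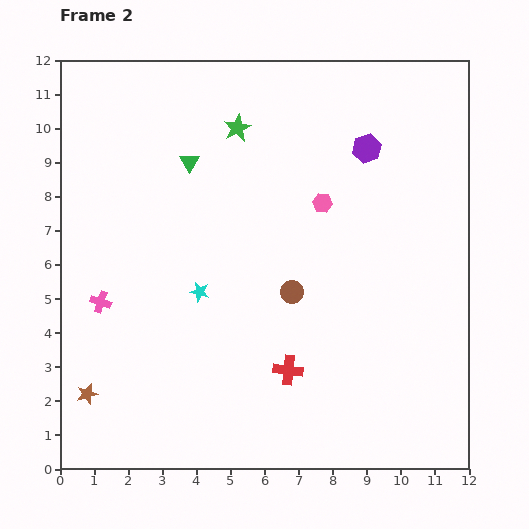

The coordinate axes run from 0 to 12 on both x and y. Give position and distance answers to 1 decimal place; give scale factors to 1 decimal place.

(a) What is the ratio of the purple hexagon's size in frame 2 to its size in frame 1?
1.4×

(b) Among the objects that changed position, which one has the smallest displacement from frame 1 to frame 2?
the pink hexagon

(moved 0.9)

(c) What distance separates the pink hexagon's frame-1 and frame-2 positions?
0.9

The pink hexagon moved from (8.6, 7.7) to (7.7, 7.8), a distance of √(0.9² + 0.1²) ≈ 0.9.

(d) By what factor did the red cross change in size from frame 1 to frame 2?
1.3×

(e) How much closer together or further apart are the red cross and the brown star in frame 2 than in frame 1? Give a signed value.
+0.2

Distance in frame 1: 5.7. Distance in frame 2: 5.9.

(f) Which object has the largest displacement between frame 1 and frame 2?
the green star

(moved 4.6; next 4.0)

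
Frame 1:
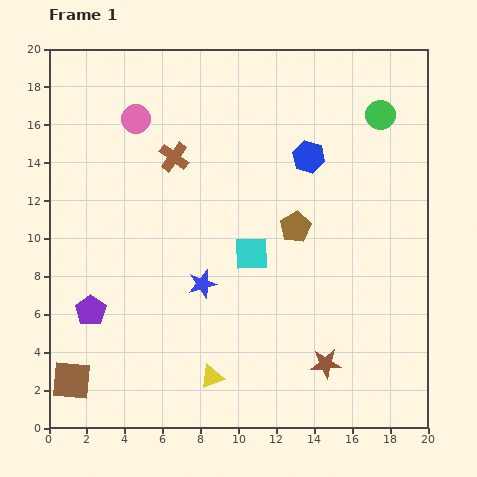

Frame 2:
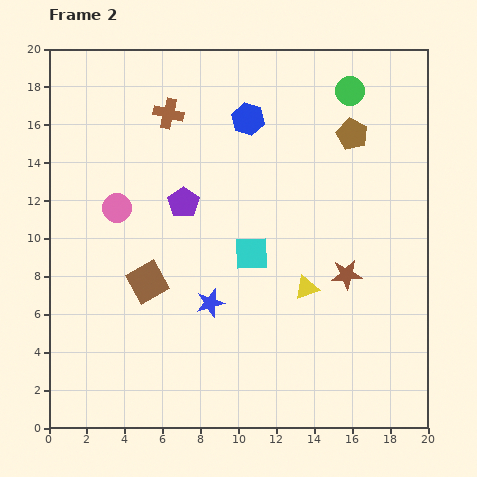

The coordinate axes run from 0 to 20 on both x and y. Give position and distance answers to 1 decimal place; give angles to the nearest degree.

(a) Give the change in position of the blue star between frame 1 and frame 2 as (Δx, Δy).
(0.4, -1.0)

The blue star was at (8.1, 7.6) in frame 1 and (8.5, 6.6) in frame 2.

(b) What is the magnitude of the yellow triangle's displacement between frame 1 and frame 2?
6.9

The yellow triangle moved from (8.6, 2.7) to (13.6, 7.4), a distance of √(5.0² + 4.7²) ≈ 6.9.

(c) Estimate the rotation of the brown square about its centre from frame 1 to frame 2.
34° counter-clockwise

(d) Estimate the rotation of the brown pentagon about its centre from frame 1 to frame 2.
17° counter-clockwise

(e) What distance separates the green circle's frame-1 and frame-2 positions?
2.1

The green circle moved from (17.5, 16.5) to (15.9, 17.8), a distance of √(1.6² + 1.3²) ≈ 2.1.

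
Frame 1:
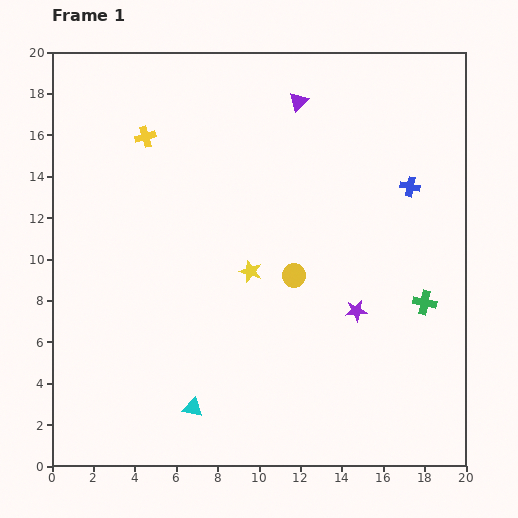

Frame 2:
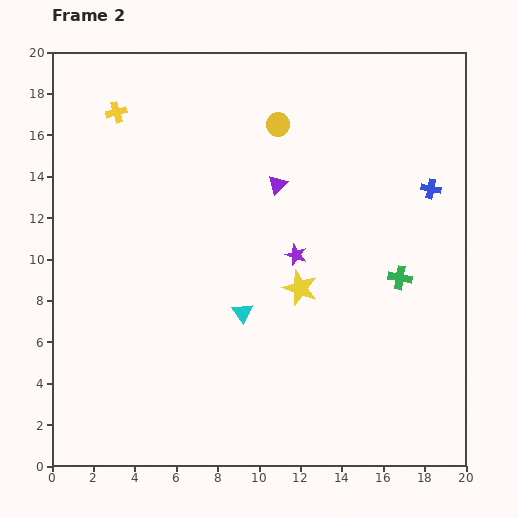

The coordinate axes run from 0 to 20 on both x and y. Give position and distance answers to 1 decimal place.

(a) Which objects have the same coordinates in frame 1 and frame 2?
none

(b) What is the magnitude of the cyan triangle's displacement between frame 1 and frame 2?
5.2

The cyan triangle moved from (6.8, 2.8) to (9.2, 7.4), a distance of √(2.4² + 4.6²) ≈ 5.2.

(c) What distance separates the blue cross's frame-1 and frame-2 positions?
1.0

The blue cross moved from (17.3, 13.5) to (18.3, 13.4), a distance of √(1.0² + 0.1²) ≈ 1.0.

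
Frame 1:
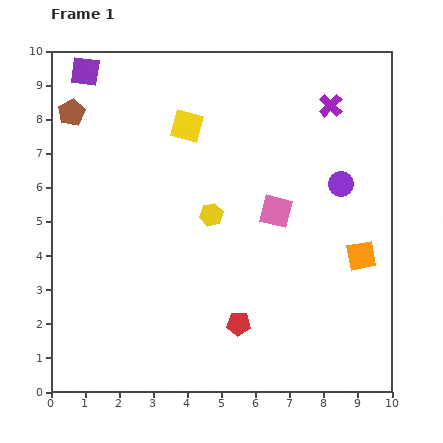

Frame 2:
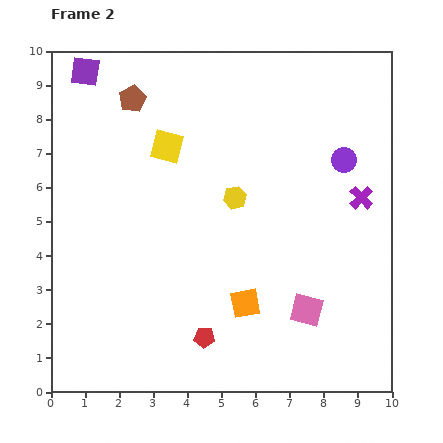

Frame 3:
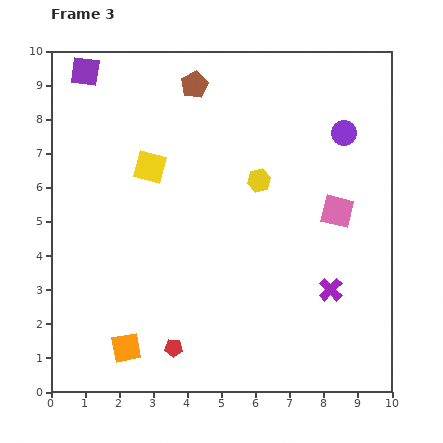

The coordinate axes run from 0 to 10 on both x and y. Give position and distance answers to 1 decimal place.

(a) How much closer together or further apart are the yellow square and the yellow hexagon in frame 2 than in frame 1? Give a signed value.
-0.2

Distance in frame 1: 2.7. Distance in frame 2: 2.5.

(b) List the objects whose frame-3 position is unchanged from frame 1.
the purple square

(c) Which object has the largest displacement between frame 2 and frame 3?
the orange square

(moved 3.7; next 3.0)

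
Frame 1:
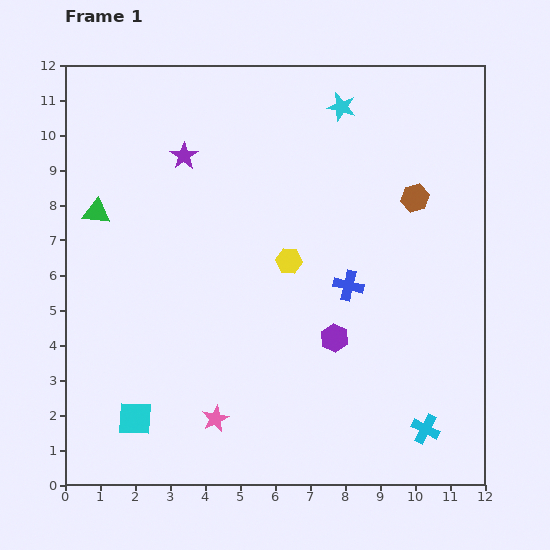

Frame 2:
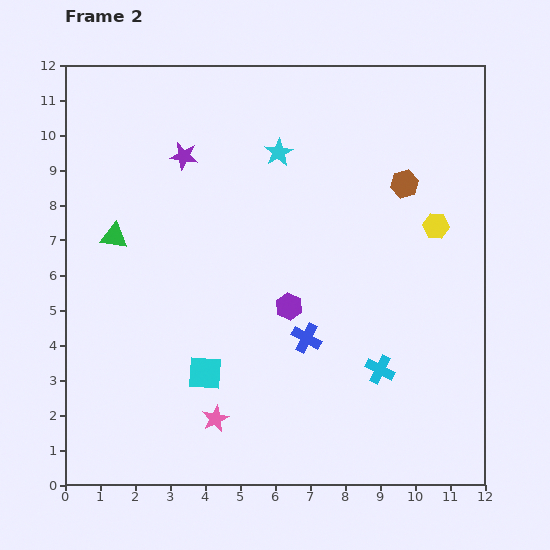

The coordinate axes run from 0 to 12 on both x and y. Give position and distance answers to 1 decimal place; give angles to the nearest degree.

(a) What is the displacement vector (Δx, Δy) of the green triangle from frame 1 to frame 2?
(0.5, -0.7)

The green triangle was at (0.9, 7.8) in frame 1 and (1.4, 7.1) in frame 2.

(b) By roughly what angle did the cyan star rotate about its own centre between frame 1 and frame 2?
27° clockwise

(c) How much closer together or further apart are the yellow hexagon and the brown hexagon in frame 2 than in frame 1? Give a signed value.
-2.5

Distance in frame 1: 4.0. Distance in frame 2: 1.5.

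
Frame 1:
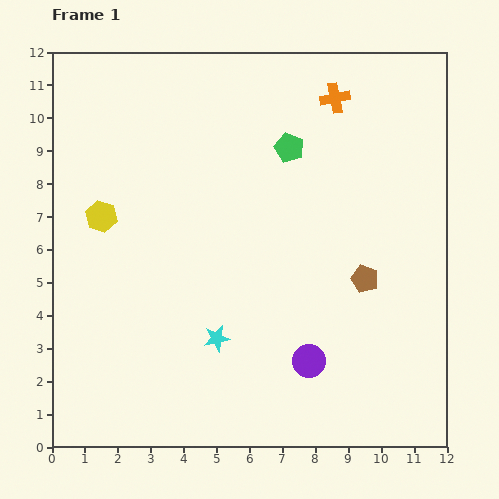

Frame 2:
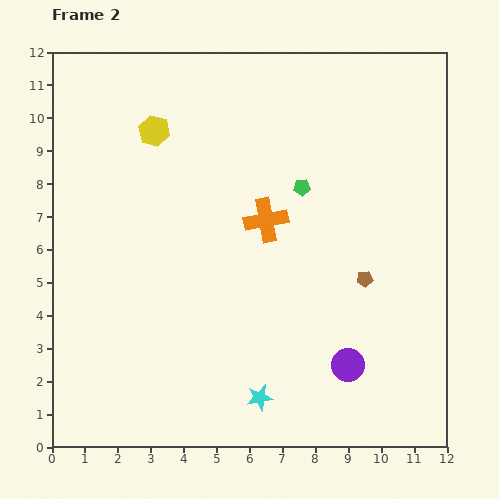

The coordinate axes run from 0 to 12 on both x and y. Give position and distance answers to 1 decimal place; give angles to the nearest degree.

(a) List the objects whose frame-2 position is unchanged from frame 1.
the brown pentagon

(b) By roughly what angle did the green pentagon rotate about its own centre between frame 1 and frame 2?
26° counter-clockwise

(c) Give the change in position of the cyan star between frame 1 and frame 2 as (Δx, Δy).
(1.3, -1.8)

The cyan star was at (5.0, 3.3) in frame 1 and (6.3, 1.5) in frame 2.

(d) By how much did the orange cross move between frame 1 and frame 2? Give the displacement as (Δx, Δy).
(-2.1, -3.7)

The orange cross was at (8.6, 10.6) in frame 1 and (6.5, 6.9) in frame 2.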